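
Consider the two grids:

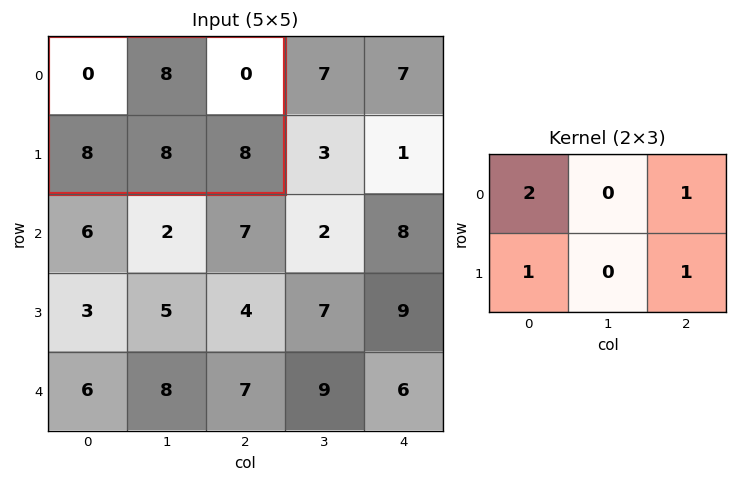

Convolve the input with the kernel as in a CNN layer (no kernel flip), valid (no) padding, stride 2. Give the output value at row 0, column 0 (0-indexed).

The receptive field on the input at this output position is [0 8 0 / 8 8 8]. Elementwise product with the kernel and sum: 0·2 + 0·1 + 8·1 + 8·1.

16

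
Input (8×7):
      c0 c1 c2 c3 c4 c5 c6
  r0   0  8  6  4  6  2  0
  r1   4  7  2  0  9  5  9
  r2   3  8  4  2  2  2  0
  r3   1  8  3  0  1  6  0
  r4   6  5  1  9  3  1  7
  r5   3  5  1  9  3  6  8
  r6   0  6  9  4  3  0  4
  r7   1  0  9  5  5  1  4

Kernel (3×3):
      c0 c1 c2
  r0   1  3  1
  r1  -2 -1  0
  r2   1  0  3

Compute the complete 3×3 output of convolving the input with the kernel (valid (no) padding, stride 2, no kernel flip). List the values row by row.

30 30 -9
30 16 24
38 38 16

Output[0,0]: The receptive field on the input at this output position is [0 8 6 / 4 7 2 / 3 8 4]. Elementwise product with the kernel and sum: 0·1 + 8·3 + 6·1 + 4·-2 + 7·-1 + 3·1 + 4·3.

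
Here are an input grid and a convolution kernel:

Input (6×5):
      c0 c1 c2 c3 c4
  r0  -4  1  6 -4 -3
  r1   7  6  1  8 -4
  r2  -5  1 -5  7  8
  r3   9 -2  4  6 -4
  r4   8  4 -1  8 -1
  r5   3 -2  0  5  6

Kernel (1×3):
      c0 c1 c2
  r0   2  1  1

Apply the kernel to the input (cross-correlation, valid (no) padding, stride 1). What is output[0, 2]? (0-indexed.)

The receptive field on the input at this output position is [6 -4 -3]. Elementwise product with the kernel and sum: 6·2 + -4·1 + -3·1.

5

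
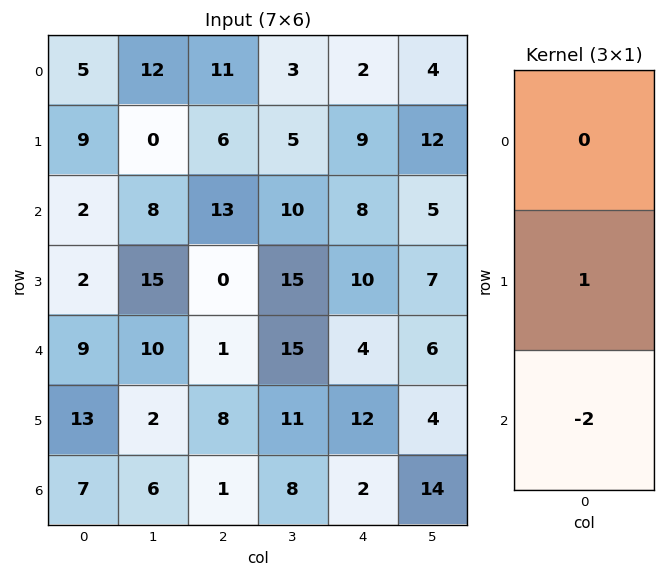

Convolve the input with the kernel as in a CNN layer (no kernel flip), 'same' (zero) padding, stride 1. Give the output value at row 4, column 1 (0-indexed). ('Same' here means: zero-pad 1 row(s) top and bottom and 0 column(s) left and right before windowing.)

6

The receptive field on the zero-padded input at this output position is [15 / 10 / 2]. Elementwise product with the kernel and sum: 10·1 + 2·-2.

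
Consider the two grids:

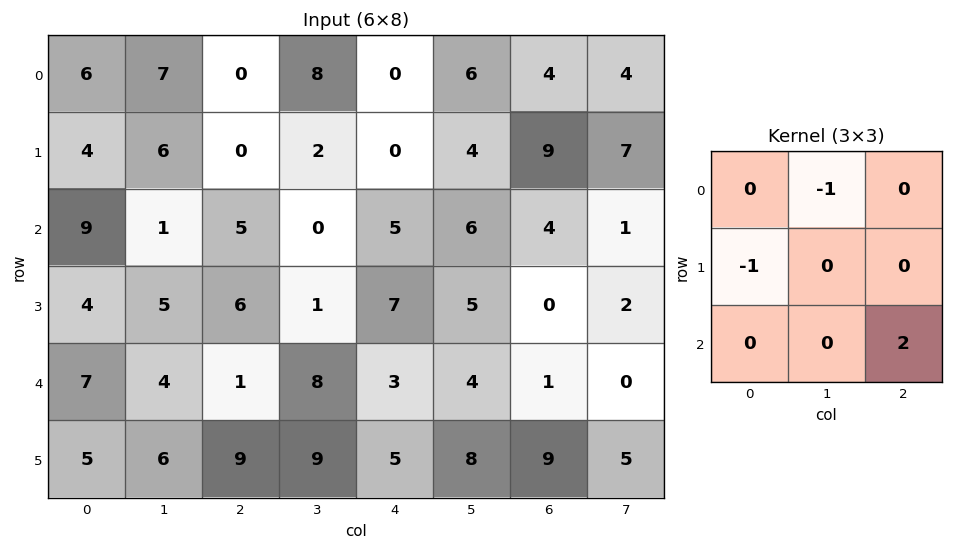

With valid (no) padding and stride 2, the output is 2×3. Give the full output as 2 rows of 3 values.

Output[0,0]: The receptive field on the input at this output position is [6 7 0 / 4 6 0 / 9 1 5]. Elementwise product with the kernel and sum: 7·-1 + 4·-1 + 5·2.
Output[0,1]: The receptive field on the input at this output position is [0 8 0 / 0 2 0 / 5 0 5]. Elementwise product with the kernel and sum: 8·-1 + 0·-1 + 5·2.

-1 2 2
-3 0 -11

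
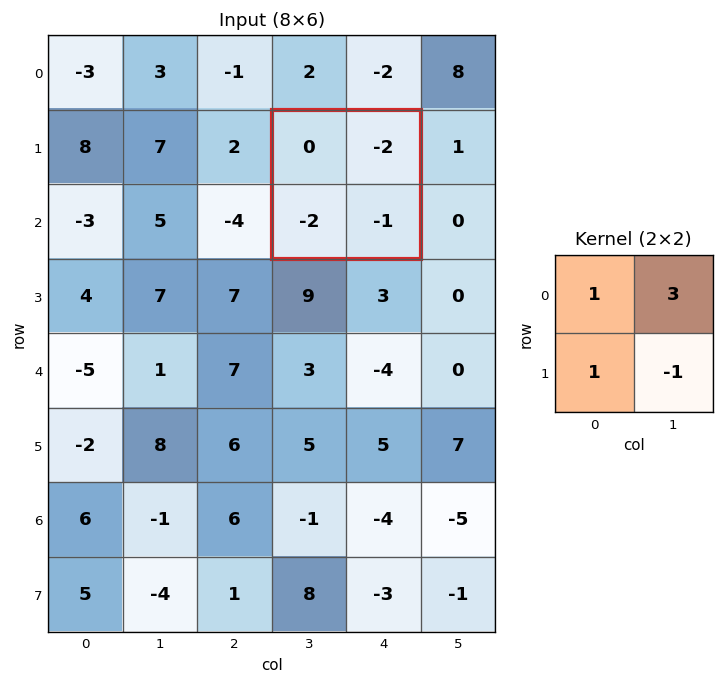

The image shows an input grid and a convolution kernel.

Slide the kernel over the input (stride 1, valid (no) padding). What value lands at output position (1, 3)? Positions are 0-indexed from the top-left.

-7

The receptive field on the input at this output position is [0 -2 / -2 -1]. Elementwise product with the kernel and sum: 0·1 + -2·3 + -2·1 + -1·-1.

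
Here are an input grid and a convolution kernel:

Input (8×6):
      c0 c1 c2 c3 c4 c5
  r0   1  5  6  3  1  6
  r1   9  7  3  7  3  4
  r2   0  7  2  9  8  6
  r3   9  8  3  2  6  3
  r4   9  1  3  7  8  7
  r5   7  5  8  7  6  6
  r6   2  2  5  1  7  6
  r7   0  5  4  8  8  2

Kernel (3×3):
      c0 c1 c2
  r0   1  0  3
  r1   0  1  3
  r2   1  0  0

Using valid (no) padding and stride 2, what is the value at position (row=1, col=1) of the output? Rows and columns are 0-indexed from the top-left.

The receptive field on the input at this output position is [2 9 8 / 3 2 6 / 3 7 8]. Elementwise product with the kernel and sum: 2·1 + 8·3 + 2·1 + 6·3 + 3·1.

49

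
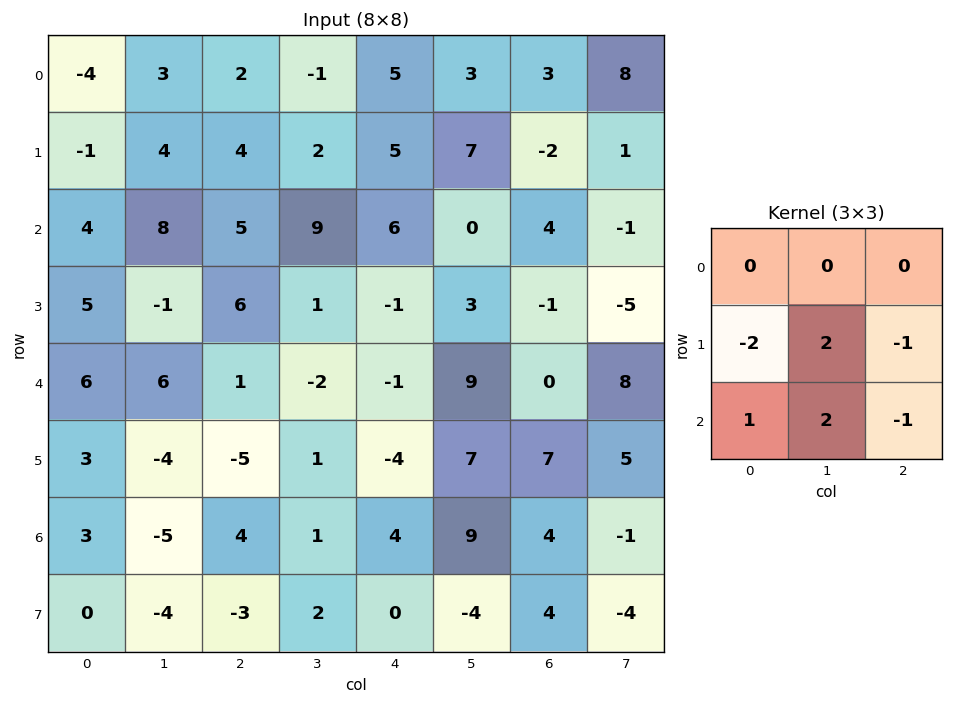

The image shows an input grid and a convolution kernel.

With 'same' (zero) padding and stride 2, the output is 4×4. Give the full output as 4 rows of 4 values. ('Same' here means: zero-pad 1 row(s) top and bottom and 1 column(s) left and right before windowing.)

Output[0,0]: The receptive field on the zero-padded input at this output position is [0 0 0 / 0 -4 3 / 0 -1 4]. Elementwise product with the kernel and sum: 0·-2 + -4·2 + 3·-1 + 0·1 + -1·2 + 4·-1.

-17 9 14 -6
11 -5 -10 15
16 -23 -21 -10
15 5 3 -1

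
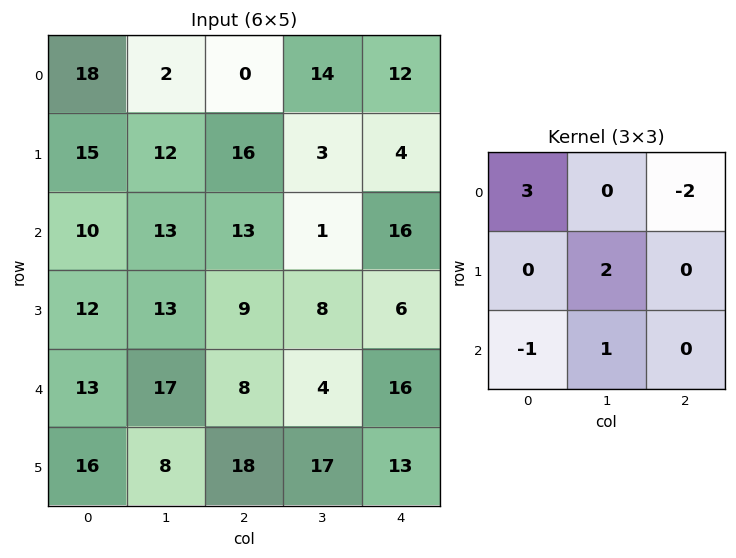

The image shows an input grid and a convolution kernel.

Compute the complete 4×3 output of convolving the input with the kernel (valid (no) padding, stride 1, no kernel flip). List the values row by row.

Output[0,0]: The receptive field on the input at this output position is [18 2 0 / 15 12 16 / 10 13 13]. Elementwise product with the kernel and sum: 18·3 + 0·-2 + 12·2 + 10·-1 + 13·1.

81 10 -30
40 52 41
34 46 19
44 49 22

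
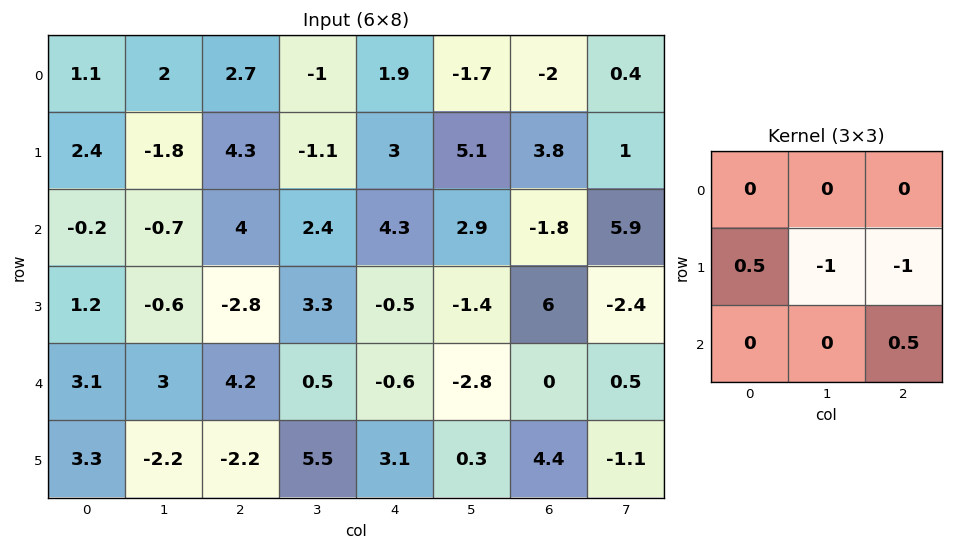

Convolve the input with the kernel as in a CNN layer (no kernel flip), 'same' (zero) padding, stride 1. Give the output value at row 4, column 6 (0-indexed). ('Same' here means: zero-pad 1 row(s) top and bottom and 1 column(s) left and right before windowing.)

-2.45

The receptive field on the zero-padded input at this output position is [-1.4 6 -2.4 / -2.8 0 0.5 / 0.3 4.4 -1.1]. Elementwise product with the kernel and sum: -2.8·0.5 + 0·-1 + 0.5·-1 + -1.1·0.5.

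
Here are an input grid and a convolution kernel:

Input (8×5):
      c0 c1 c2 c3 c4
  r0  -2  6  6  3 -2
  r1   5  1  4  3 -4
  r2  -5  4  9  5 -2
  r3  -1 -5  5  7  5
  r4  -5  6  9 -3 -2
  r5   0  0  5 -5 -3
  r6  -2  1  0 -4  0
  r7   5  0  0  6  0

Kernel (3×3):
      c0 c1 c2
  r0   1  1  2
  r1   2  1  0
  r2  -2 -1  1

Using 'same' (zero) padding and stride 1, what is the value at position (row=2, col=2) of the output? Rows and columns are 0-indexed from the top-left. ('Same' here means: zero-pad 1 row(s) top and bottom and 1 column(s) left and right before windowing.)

The receptive field on the zero-padded input at this output position is [1 4 3 / 4 9 5 / -5 5 7]. Elementwise product with the kernel and sum: 1·1 + 4·1 + 3·2 + 4·2 + 9·1 + -5·-2 + 5·-1 + 7·1.

40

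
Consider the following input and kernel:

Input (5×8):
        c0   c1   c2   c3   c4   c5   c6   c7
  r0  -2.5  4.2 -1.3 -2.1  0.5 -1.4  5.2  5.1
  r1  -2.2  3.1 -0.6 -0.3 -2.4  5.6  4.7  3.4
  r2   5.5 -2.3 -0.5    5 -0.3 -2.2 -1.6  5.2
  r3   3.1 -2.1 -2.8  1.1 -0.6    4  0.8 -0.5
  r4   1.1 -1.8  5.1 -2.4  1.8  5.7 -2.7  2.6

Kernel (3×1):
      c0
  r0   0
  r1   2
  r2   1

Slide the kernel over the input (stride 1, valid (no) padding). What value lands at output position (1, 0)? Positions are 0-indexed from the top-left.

The receptive field on the input at this output position is [-2.2 / 5.5 / 3.1]. Elementwise product with the kernel and sum: 5.5·2 + 3.1·1.

14.1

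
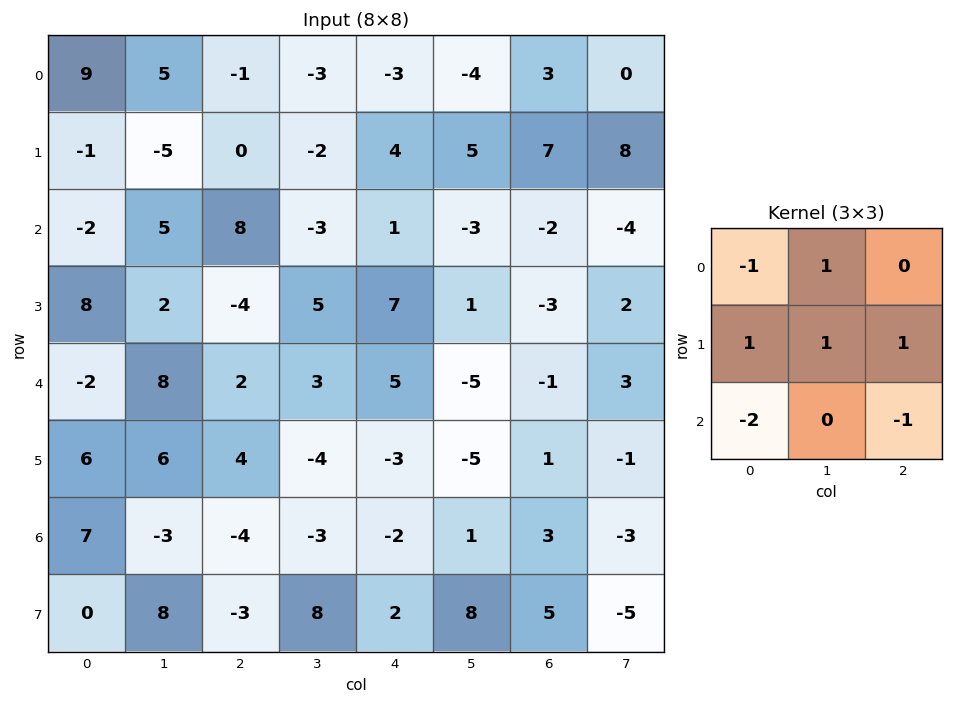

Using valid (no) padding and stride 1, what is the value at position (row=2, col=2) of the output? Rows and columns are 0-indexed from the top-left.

-12

The receptive field on the input at this output position is [8 -3 1 / -4 5 7 / 2 3 5]. Elementwise product with the kernel and sum: 8·-1 + -3·1 + -4·1 + 5·1 + 7·1 + 2·-2 + 5·-1.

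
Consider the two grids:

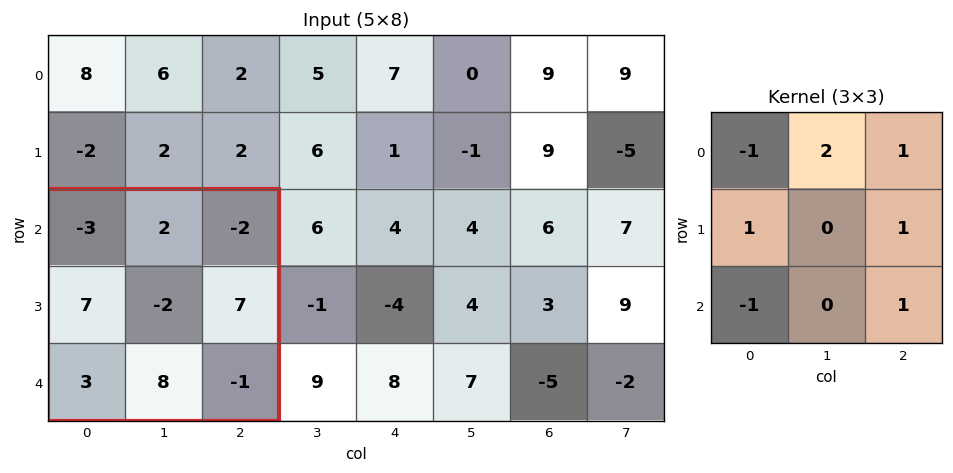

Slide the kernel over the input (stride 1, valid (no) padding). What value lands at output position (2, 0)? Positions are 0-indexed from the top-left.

The receptive field on the input at this output position is [-3 2 -2 / 7 -2 7 / 3 8 -1]. Elementwise product with the kernel and sum: -3·-1 + 2·2 + -2·1 + 7·1 + 7·1 + 3·-1 + -1·1.

15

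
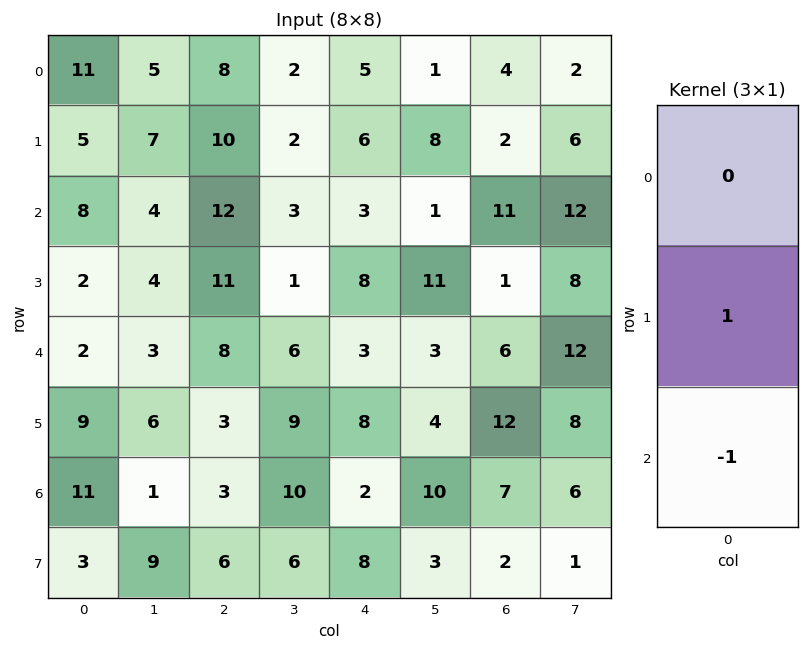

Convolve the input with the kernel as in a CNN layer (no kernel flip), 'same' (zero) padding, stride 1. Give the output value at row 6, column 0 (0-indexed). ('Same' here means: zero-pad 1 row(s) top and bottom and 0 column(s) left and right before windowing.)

8

The receptive field on the zero-padded input at this output position is [9 / 11 / 3]. Elementwise product with the kernel and sum: 11·1 + 3·-1.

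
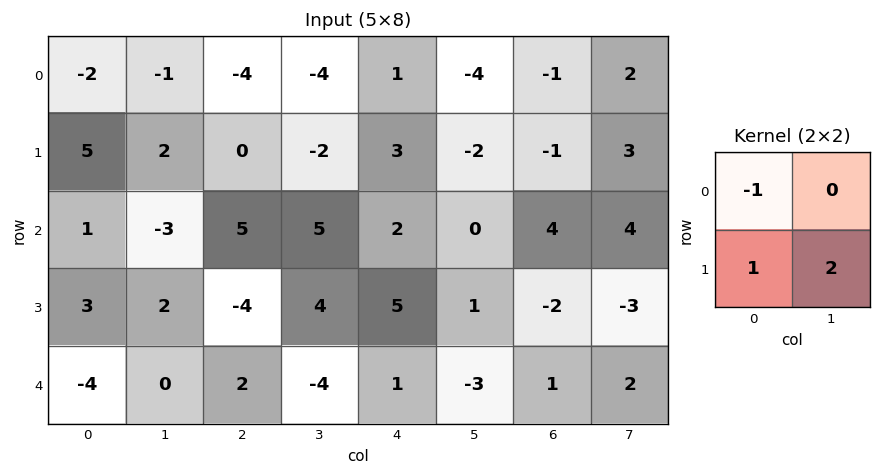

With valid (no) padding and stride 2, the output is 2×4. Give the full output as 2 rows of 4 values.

Output[0,0]: The receptive field on the input at this output position is [-2 -1 / 5 2]. Elementwise product with the kernel and sum: -2·-1 + 5·1 + 2·2.

11 0 -2 6
6 -1 5 -12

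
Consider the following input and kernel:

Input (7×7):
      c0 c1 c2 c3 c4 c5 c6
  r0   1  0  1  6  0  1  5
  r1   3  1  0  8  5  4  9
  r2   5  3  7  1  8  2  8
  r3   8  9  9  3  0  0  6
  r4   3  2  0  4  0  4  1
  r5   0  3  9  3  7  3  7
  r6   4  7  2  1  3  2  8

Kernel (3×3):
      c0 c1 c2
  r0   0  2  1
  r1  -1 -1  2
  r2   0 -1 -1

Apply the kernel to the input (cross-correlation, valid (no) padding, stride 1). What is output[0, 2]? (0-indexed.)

The receptive field on the input at this output position is [1 6 0 / 0 8 5 / 7 1 8]. Elementwise product with the kernel and sum: 6·2 + 0·1 + 0·-1 + 8·-1 + 5·2 + 1·-1 + 8·-1.

5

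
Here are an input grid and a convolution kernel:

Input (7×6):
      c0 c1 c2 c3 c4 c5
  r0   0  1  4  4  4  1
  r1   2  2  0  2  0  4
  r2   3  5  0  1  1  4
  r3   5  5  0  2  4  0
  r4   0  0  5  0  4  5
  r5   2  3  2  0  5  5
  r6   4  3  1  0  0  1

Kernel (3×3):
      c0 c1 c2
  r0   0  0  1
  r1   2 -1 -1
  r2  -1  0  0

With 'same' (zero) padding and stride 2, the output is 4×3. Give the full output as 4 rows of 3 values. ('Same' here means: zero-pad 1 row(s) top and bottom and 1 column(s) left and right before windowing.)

-1 -8 1
-6 6 -1
5 -6 -9
-4 5 4

Output[0,0]: The receptive field on the zero-padded input at this output position is [0 0 0 / 0 0 1 / 0 2 2]. Elementwise product with the kernel and sum: 0·1 + 0·2 + 0·-1 + 1·-1 + 0·-1.
Output[0,1]: The receptive field on the zero-padded input at this output position is [0 0 0 / 1 4 4 / 2 0 2]. Elementwise product with the kernel and sum: 0·1 + 1·2 + 4·-1 + 4·-1 + 2·-1.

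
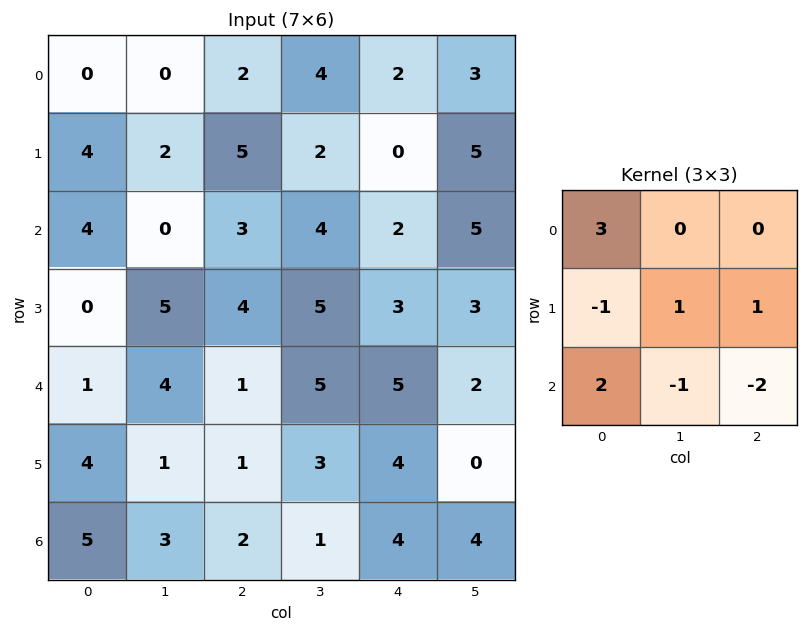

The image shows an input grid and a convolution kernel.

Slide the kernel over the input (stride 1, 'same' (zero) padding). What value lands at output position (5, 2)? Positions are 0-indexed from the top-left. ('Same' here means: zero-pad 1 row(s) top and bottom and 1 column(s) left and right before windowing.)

17

The receptive field on the zero-padded input at this output position is [4 1 5 / 1 1 3 / 3 2 1]. Elementwise product with the kernel and sum: 4·3 + 1·-1 + 1·1 + 3·1 + 3·2 + 2·-1 + 1·-2.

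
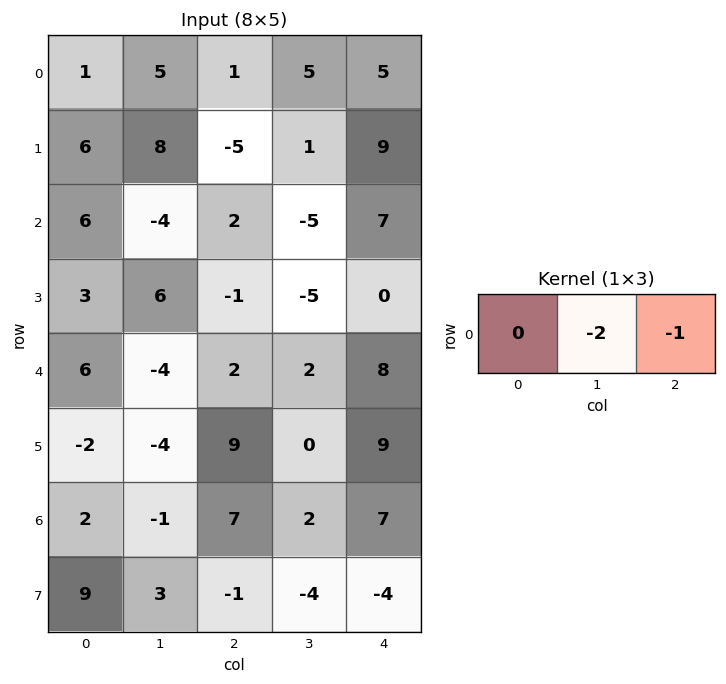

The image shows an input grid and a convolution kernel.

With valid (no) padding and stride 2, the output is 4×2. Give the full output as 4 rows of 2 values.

Output[0,0]: The receptive field on the input at this output position is [1 5 1]. Elementwise product with the kernel and sum: 5·-2 + 1·-1.
Output[0,1]: The receptive field on the input at this output position is [1 5 5]. Elementwise product with the kernel and sum: 5·-2 + 5·-1.

-11 -15
6 3
6 -12
-5 -11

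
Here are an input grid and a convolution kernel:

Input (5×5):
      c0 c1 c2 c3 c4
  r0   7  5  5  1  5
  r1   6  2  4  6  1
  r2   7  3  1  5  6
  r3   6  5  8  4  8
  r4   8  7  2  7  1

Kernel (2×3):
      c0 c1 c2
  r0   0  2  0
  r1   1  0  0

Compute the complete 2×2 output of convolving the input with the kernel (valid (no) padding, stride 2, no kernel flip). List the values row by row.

16 6
12 18

Output[0,0]: The receptive field on the input at this output position is [7 5 5 / 6 2 4]. Elementwise product with the kernel and sum: 5·2 + 6·1.
Output[0,1]: The receptive field on the input at this output position is [5 1 5 / 4 6 1]. Elementwise product with the kernel and sum: 1·2 + 4·1.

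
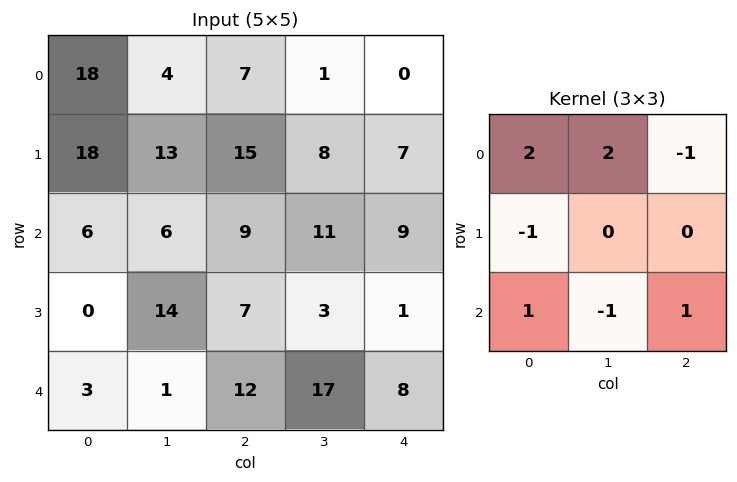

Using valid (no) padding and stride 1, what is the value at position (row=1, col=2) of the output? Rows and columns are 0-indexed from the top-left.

35

The receptive field on the input at this output position is [15 8 7 / 9 11 9 / 7 3 1]. Elementwise product with the kernel and sum: 15·2 + 8·2 + 7·-1 + 9·-1 + 7·1 + 3·-1 + 1·1.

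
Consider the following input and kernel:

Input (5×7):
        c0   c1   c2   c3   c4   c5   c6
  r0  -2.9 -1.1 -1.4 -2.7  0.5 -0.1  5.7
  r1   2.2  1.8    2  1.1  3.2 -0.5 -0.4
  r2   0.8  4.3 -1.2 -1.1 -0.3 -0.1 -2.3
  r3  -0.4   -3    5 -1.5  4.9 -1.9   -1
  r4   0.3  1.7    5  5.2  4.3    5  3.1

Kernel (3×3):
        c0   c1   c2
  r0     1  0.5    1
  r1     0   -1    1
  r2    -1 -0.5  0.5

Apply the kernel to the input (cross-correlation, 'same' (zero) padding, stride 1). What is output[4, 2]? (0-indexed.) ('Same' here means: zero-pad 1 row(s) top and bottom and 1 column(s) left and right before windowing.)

-1.8

The receptive field on the zero-padded input at this output position is [-3 5 -1.5 / 1.7 5 5.2 / 0 0 0]. Elementwise product with the kernel and sum: -3·1 + 5·0.5 + -1.5·1 + 5·-1 + 5.2·1 + 0·-1 + 0·-0.5 + 0·0.5.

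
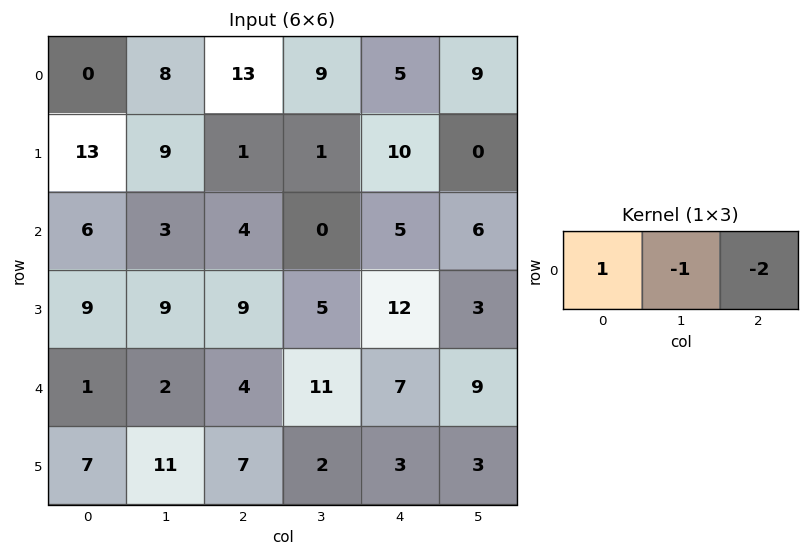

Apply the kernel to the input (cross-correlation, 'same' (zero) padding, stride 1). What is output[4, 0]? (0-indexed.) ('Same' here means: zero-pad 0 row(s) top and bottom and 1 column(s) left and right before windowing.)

-5

The receptive field on the zero-padded input at this output position is [0 1 2]. Elementwise product with the kernel and sum: 0·1 + 1·-1 + 2·-2.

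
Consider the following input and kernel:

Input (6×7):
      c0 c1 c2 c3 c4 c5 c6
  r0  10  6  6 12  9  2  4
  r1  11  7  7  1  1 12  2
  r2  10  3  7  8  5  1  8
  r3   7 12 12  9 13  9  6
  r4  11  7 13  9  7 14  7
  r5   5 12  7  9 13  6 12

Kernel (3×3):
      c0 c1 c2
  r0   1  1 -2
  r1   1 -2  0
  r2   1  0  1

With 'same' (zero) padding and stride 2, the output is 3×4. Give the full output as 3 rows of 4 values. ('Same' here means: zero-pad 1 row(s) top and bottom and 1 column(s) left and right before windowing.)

Output[0,0]: The receptive field on the zero-padded input at this output position is [0 0 0 / 0 10 6 / 0 11 7]. Elementwise product with the kernel and sum: 0·1 + 0·1 + 0·-2 + 0·1 + 10·-2 + 0·1 + 7·1.
Output[0,1]: The receptive field on the zero-padded input at this output position is [0 0 0 / 6 6 12 / 7 7 1]. Elementwise product with the kernel and sum: 0·1 + 0·1 + 0·-2 + 6·1 + 6·-2 + 7·1 + 1·1.

-13 2 7 6
-11 22 -6 8
-27 8 14 21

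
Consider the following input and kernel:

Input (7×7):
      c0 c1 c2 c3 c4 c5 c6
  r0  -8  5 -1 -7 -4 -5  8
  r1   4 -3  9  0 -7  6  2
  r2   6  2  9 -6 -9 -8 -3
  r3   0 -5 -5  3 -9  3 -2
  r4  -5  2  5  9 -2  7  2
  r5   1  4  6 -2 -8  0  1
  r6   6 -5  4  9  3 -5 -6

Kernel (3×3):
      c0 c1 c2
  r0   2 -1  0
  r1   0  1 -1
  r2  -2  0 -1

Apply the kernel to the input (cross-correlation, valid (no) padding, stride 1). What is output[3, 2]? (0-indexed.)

-6

The receptive field on the input at this output position is [-5 3 -9 / 5 9 -2 / 6 -2 -8]. Elementwise product with the kernel and sum: -5·2 + 3·-1 + 9·1 + -2·-1 + 6·-2 + -8·-1.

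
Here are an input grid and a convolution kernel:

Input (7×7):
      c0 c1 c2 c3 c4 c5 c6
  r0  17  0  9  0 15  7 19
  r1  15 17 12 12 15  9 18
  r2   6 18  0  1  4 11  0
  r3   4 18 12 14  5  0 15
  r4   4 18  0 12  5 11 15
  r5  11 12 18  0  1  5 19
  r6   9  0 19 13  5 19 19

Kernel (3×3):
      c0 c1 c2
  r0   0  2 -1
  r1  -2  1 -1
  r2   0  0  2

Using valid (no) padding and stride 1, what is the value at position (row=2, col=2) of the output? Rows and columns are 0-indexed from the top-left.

-7

The receptive field on the input at this output position is [0 1 4 / 12 14 5 / 0 12 5]. Elementwise product with the kernel and sum: 1·2 + 4·-1 + 12·-2 + 14·1 + 5·-1 + 5·2.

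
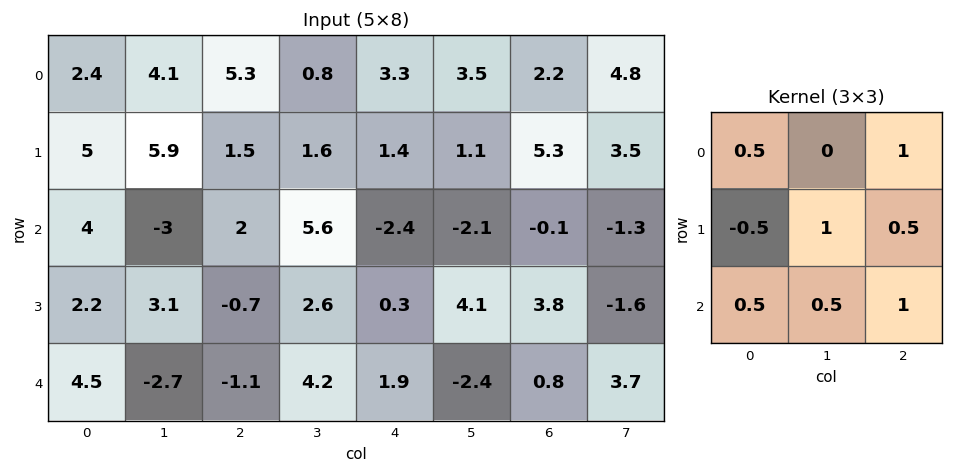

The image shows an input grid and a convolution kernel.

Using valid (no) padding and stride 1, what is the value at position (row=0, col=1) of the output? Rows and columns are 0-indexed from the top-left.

The receptive field on the input at this output position is [4.1 5.3 0.8 / 5.9 1.5 1.6 / -3 2 5.6]. Elementwise product with the kernel and sum: 4.1·0.5 + 0.8·1 + 5.9·-0.5 + 1.5·1 + 1.6·0.5 + -3·0.5 + 2·0.5 + 5.6·1.

7.3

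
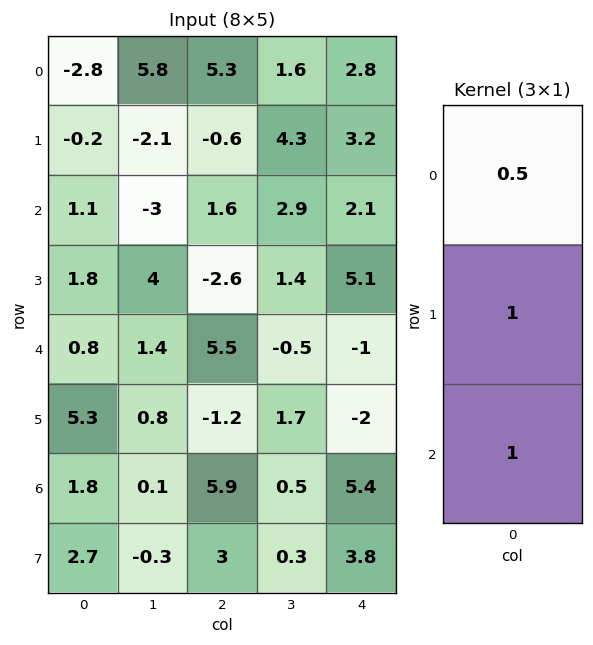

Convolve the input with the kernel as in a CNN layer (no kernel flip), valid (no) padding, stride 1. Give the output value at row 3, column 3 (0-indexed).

The receptive field on the input at this output position is [1.4 / -0.5 / 1.7]. Elementwise product with the kernel and sum: 1.4·0.5 + -0.5·1 + 1.7·1.

1.9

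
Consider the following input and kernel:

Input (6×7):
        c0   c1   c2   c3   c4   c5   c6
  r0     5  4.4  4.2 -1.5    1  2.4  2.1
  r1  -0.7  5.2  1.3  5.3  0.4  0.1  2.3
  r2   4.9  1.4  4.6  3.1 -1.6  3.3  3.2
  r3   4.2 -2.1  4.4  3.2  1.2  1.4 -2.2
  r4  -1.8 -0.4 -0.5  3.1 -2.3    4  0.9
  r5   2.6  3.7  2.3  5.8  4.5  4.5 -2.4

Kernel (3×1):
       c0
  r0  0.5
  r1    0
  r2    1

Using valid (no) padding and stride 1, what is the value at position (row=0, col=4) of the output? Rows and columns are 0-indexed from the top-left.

-1.1

The receptive field on the input at this output position is [1 / 0.4 / -1.6]. Elementwise product with the kernel and sum: 1·0.5 + -1.6·1.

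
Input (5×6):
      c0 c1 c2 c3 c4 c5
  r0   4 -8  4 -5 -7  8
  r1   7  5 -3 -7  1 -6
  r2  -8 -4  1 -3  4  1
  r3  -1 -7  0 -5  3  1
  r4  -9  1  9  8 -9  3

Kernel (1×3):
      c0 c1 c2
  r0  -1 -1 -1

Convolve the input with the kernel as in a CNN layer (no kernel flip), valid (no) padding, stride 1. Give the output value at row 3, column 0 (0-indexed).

The receptive field on the input at this output position is [-1 -7 0]. Elementwise product with the kernel and sum: -1·-1 + -7·-1 + 0·-1.

8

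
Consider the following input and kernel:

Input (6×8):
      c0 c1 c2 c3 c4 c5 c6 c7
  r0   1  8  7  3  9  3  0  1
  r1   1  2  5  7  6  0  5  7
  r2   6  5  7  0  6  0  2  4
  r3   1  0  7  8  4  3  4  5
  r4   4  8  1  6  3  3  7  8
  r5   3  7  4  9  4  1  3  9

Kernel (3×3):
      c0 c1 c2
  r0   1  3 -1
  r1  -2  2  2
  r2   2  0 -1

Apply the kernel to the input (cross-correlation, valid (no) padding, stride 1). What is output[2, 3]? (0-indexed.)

The receptive field on the input at this output position is [0 6 0 / 8 4 3 / 6 3 3]. Elementwise product with the kernel and sum: 0·1 + 6·3 + 0·-1 + 8·-2 + 4·2 + 3·2 + 6·2 + 3·-1.

25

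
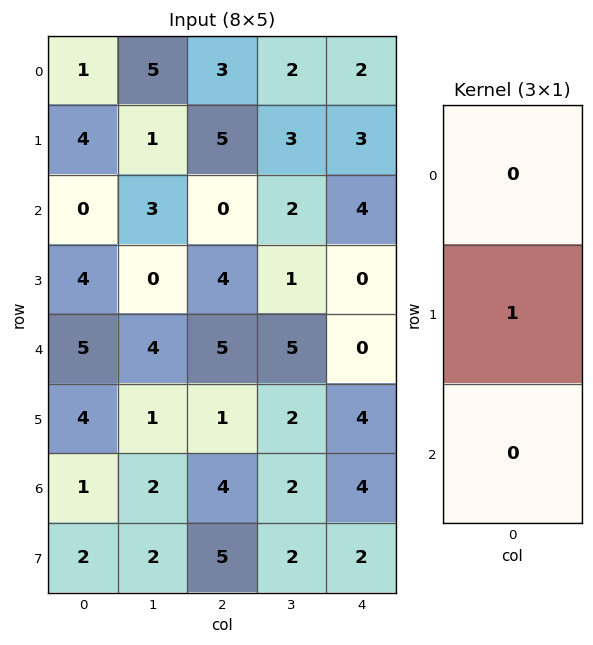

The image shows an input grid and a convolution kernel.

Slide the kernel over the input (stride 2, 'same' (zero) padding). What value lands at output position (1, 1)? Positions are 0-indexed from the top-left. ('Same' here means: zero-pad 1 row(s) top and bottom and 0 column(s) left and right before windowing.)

0

The receptive field on the zero-padded input at this output position is [5 / 0 / 4]. Elementwise product with the kernel and sum: 0·1.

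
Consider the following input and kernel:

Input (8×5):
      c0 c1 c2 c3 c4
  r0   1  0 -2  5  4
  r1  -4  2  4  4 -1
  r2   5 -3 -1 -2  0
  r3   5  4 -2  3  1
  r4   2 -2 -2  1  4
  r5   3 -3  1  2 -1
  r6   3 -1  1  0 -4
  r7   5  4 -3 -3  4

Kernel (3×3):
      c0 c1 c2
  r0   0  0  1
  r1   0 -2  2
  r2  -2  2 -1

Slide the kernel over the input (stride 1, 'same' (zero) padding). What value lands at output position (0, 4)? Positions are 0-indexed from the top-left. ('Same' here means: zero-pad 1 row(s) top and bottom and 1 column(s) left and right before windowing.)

-18

The receptive field on the zero-padded input at this output position is [0 0 0 / 5 4 0 / 4 -1 0]. Elementwise product with the kernel and sum: 0·1 + 4·-2 + 0·2 + 4·-2 + -1·2 + 0·-1.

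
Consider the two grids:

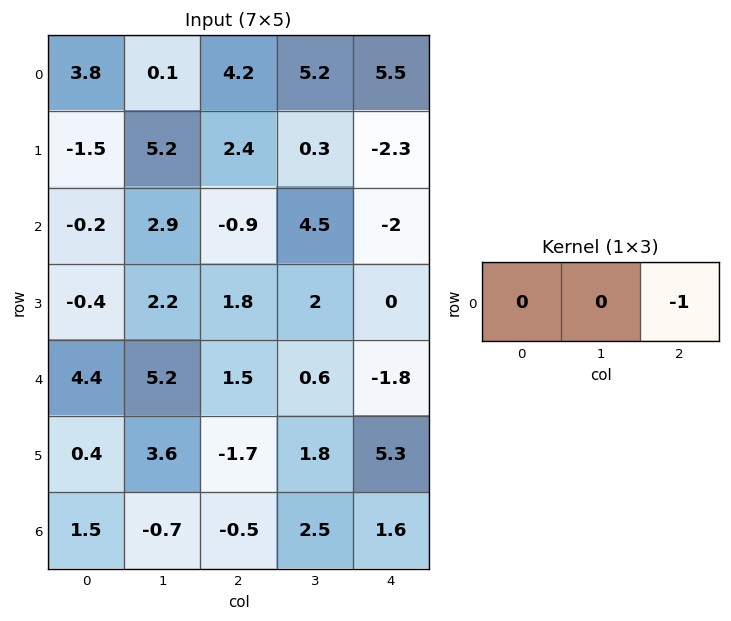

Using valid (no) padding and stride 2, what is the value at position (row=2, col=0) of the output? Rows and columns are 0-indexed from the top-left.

-1.5

The receptive field on the input at this output position is [4.4 5.2 1.5]. Elementwise product with the kernel and sum: 1.5·-1.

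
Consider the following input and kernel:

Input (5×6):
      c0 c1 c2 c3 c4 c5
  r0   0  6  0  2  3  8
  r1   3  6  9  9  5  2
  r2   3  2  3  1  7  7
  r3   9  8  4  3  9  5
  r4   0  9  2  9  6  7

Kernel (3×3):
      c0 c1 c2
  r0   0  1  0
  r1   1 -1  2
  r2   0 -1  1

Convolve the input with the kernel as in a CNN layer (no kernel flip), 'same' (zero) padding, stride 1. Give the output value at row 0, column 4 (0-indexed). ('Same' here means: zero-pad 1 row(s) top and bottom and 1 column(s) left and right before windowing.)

The receptive field on the zero-padded input at this output position is [0 0 0 / 2 3 8 / 9 5 2]. Elementwise product with the kernel and sum: 0·1 + 2·1 + 3·-1 + 8·2 + 5·-1 + 2·1.

12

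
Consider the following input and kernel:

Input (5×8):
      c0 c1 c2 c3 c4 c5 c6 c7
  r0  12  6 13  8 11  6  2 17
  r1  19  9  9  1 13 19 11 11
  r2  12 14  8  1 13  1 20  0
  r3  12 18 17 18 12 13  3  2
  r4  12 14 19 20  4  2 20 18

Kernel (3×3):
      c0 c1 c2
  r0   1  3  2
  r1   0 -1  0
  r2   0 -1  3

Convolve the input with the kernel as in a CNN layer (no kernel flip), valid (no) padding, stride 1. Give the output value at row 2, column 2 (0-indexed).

The receptive field on the input at this output position is [8 1 13 / 17 18 12 / 19 20 4]. Elementwise product with the kernel and sum: 8·1 + 1·3 + 13·2 + 18·-1 + 20·-1 + 4·3.

11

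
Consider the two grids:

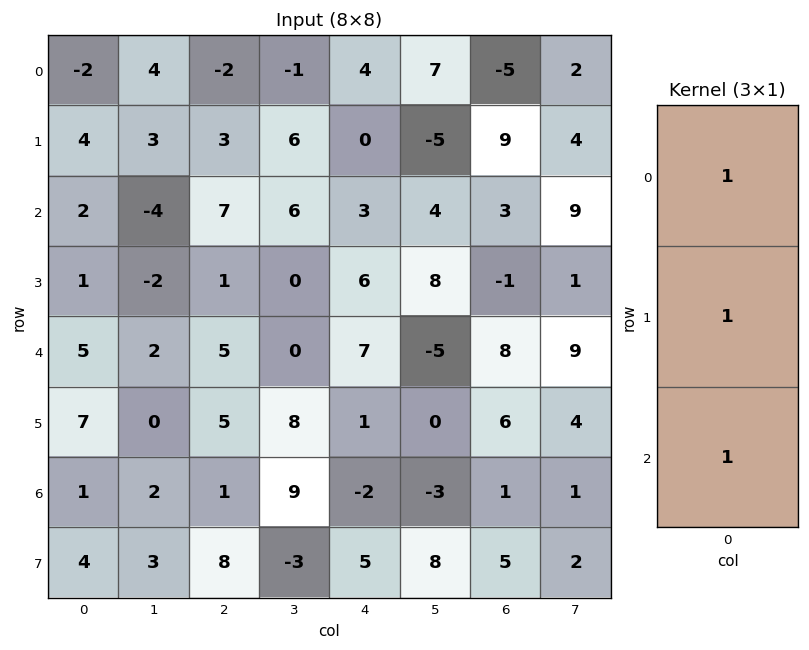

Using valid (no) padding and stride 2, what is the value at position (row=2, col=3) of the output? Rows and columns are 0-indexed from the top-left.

The receptive field on the input at this output position is [8 / 6 / 1]. Elementwise product with the kernel and sum: 8·1 + 6·1 + 1·1.

15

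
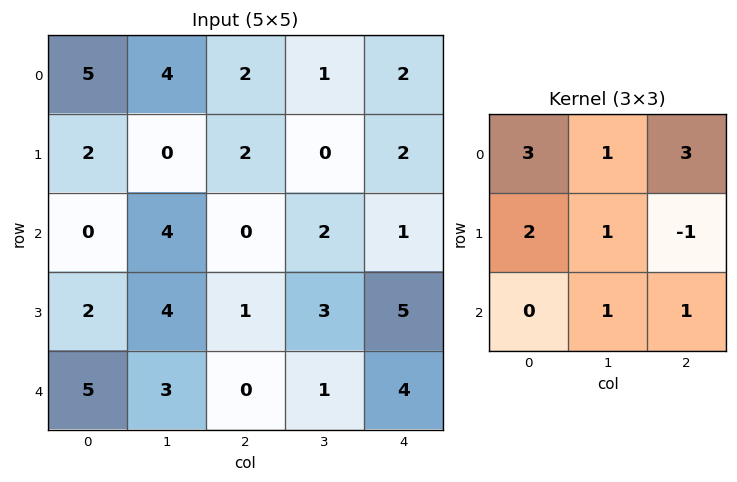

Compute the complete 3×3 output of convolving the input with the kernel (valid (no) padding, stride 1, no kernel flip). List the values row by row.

Output[0,0]: The receptive field on the input at this output position is [5 4 2 / 2 0 2 / 0 4 0]. Elementwise product with the kernel and sum: 5·3 + 4·1 + 2·3 + 2·2 + 0·1 + 2·-1 + 4·1 + 0·1.
Output[0,1]: The receptive field on the input at this output position is [4 2 1 / 0 2 0 / 4 0 2]. Elementwise product with the kernel and sum: 4·3 + 2·1 + 1·3 + 0·2 + 2·1 + 0·-1 + 0·1 + 2·1.

31 21 18
21 12 21
14 25 10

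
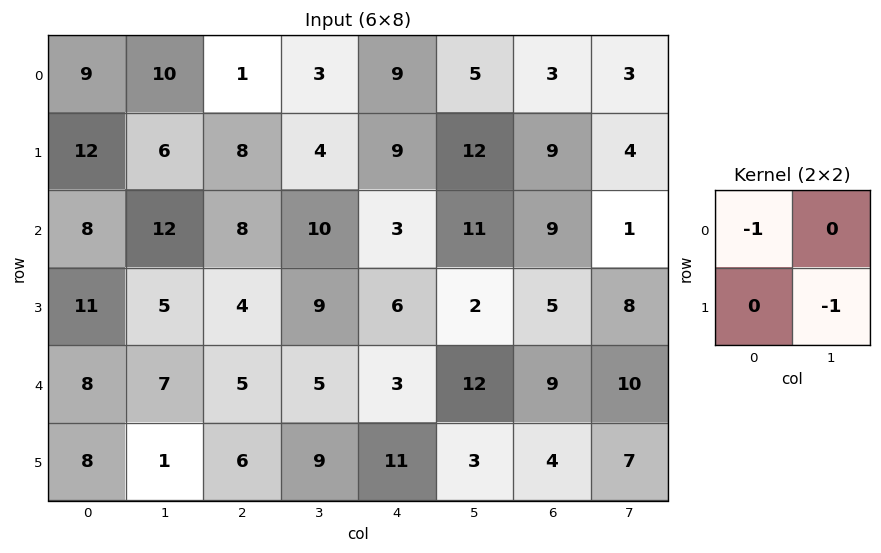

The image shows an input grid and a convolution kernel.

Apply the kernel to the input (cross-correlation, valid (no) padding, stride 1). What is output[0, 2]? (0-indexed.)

-5

The receptive field on the input at this output position is [1 3 / 8 4]. Elementwise product with the kernel and sum: 1·-1 + 4·-1.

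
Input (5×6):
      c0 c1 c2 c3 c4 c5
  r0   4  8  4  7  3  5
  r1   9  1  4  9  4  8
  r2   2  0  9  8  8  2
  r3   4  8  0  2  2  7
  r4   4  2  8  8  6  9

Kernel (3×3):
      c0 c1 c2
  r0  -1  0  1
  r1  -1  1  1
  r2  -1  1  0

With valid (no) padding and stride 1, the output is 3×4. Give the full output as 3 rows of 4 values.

-6 20 7 1
6 17 9 1
9 8 3 -1

Output[0,0]: The receptive field on the input at this output position is [4 8 4 / 9 1 4 / 2 0 9]. Elementwise product with the kernel and sum: 4·-1 + 4·1 + 9·-1 + 1·1 + 4·1 + 2·-1 + 0·1.
Output[0,1]: The receptive field on the input at this output position is [8 4 7 / 1 4 9 / 0 9 8]. Elementwise product with the kernel and sum: 8·-1 + 7·1 + 1·-1 + 4·1 + 9·1 + 0·-1 + 9·1.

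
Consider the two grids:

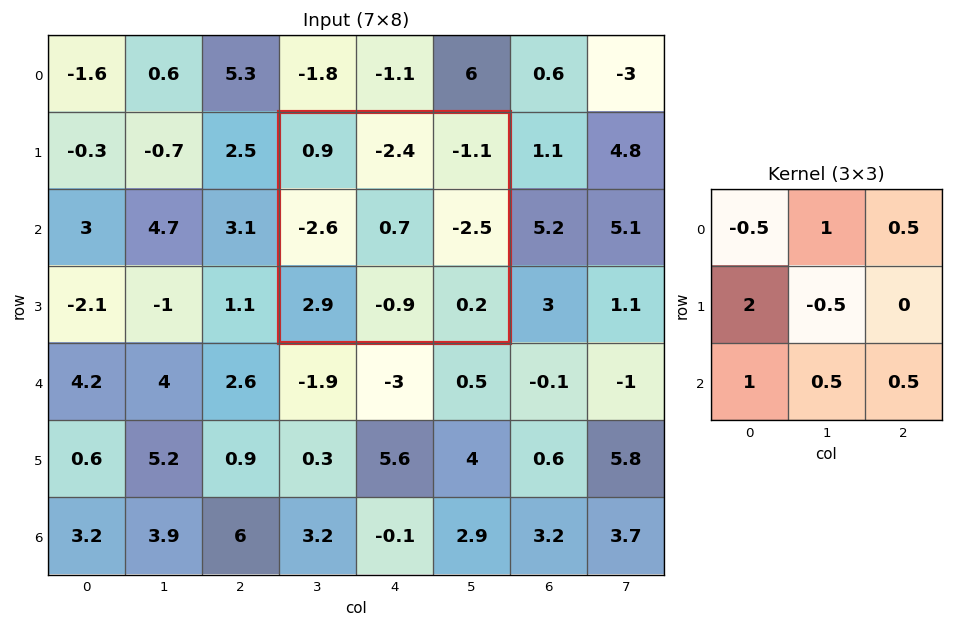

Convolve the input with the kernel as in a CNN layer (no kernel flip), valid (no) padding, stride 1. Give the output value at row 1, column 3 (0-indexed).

The receptive field on the input at this output position is [0.9 -2.4 -1.1 / -2.6 0.7 -2.5 / 2.9 -0.9 0.2]. Elementwise product with the kernel and sum: 0.9·-0.5 + -2.4·1 + -1.1·0.5 + -2.6·2 + 0.7·-0.5 + 2.9·1 + -0.9·0.5 + 0.2·0.5.

-6.4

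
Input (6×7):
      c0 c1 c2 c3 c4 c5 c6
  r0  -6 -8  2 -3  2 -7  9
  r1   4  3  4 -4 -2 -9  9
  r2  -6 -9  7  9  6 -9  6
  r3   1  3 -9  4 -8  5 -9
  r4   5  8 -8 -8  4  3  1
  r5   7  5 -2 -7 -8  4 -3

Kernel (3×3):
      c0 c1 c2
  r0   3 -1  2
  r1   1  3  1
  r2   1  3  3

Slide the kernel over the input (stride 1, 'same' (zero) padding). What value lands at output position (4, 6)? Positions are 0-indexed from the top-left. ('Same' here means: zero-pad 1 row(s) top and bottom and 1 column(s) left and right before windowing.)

25

The receptive field on the zero-padded input at this output position is [5 -9 0 / 3 1 0 / 4 -3 0]. Elementwise product with the kernel and sum: 5·3 + -9·-1 + 0·2 + 3·1 + 1·3 + 0·1 + 4·1 + -3·3 + 0·3.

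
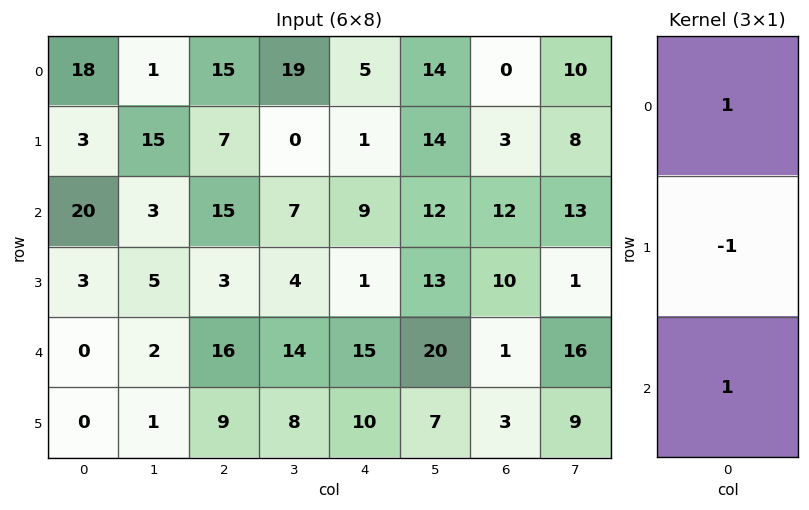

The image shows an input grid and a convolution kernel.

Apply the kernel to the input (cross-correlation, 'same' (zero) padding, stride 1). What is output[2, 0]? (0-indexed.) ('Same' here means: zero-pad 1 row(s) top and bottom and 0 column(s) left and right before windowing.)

-14

The receptive field on the zero-padded input at this output position is [3 / 20 / 3]. Elementwise product with the kernel and sum: 3·1 + 20·-1 + 3·1.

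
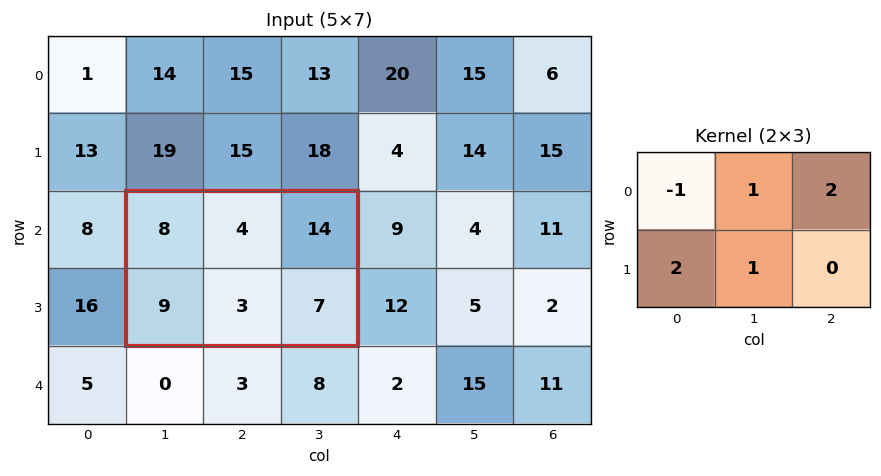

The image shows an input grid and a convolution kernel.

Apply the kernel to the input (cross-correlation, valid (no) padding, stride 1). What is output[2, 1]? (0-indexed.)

45

The receptive field on the input at this output position is [8 4 14 / 9 3 7]. Elementwise product with the kernel and sum: 8·-1 + 4·1 + 14·2 + 9·2 + 3·1.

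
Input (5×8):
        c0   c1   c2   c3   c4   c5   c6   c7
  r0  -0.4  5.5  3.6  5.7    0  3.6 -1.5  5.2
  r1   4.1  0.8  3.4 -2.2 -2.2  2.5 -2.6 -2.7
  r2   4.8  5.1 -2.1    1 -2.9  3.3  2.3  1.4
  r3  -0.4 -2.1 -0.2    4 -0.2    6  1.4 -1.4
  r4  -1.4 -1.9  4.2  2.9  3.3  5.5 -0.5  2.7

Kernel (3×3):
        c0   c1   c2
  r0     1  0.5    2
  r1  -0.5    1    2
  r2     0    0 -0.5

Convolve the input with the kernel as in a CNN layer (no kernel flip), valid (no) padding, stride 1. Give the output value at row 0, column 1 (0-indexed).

The receptive field on the input at this output position is [5.5 3.6 5.7 / 0.8 3.4 -2.2 / 5.1 -2.1 1]. Elementwise product with the kernel and sum: 5.5·1 + 3.6·0.5 + 5.7·2 + 0.8·-0.5 + 3.4·1 + -2.2·2 + 1·-0.5.

16.8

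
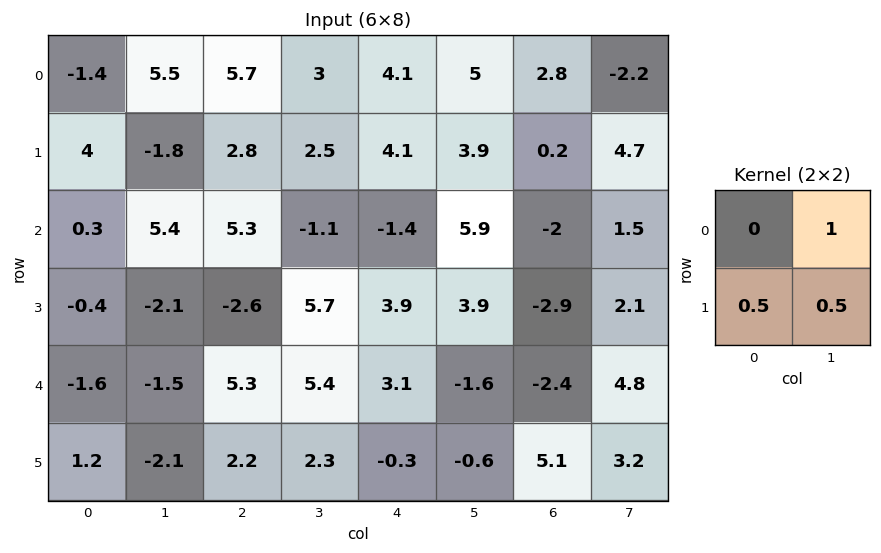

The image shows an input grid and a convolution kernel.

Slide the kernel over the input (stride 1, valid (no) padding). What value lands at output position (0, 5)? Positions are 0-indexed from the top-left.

The receptive field on the input at this output position is [5 2.8 / 3.9 0.2]. Elementwise product with the kernel and sum: 2.8·1 + 3.9·0.5 + 0.2·0.5.

4.85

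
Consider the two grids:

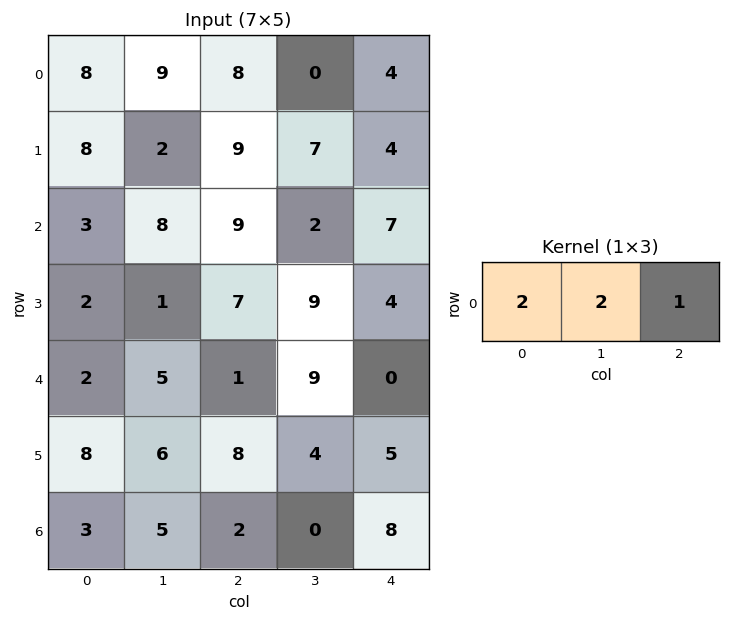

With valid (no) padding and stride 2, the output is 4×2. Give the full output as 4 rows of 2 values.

Output[0,0]: The receptive field on the input at this output position is [8 9 8]. Elementwise product with the kernel and sum: 8·2 + 9·2 + 8·1.

42 20
31 29
15 20
18 12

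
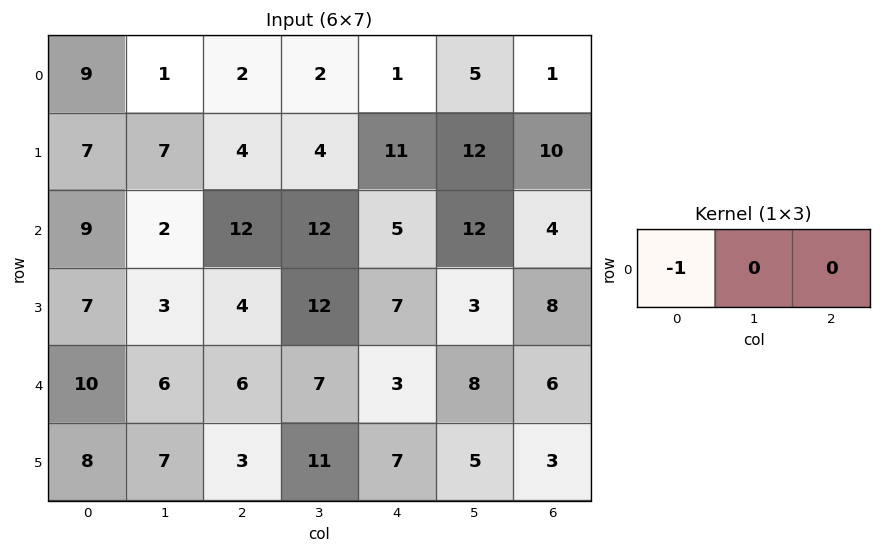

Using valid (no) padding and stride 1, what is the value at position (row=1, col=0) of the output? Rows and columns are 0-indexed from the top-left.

-7

The receptive field on the input at this output position is [7 7 4]. Elementwise product with the kernel and sum: 7·-1.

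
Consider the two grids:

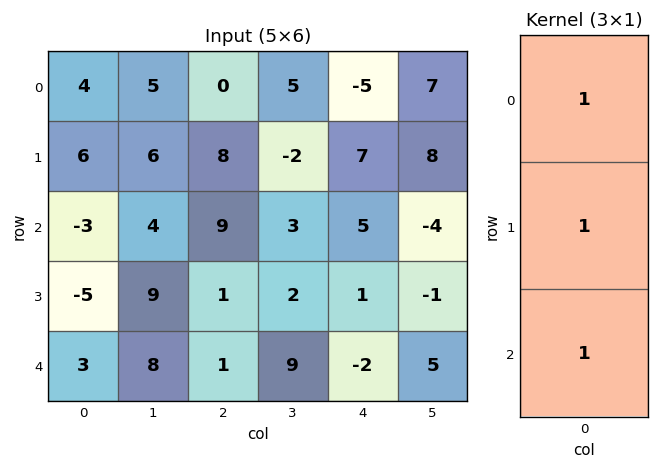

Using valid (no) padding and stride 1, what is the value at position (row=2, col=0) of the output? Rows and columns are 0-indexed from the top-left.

The receptive field on the input at this output position is [-3 / -5 / 3]. Elementwise product with the kernel and sum: -3·1 + -5·1 + 3·1.

-5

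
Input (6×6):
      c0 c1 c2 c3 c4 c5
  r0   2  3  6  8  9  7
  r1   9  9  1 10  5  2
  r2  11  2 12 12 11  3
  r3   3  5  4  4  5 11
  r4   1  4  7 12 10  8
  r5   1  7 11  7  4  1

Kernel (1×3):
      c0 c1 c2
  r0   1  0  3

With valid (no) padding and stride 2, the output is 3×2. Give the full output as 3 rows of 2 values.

20 33
47 45
22 37

Output[0,0]: The receptive field on the input at this output position is [2 3 6]. Elementwise product with the kernel and sum: 2·1 + 6·3.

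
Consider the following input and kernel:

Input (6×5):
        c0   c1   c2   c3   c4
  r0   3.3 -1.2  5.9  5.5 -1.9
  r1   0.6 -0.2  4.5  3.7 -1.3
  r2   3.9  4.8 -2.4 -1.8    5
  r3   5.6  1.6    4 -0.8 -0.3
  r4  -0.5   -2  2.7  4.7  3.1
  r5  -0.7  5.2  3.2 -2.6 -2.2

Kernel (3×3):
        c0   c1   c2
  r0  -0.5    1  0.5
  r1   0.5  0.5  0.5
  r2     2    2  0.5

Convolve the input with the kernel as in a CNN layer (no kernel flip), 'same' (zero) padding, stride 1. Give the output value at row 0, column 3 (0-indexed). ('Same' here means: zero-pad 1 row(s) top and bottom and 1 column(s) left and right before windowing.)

20.5

The receptive field on the zero-padded input at this output position is [0 0 0 / 5.9 5.5 -1.9 / 4.5 3.7 -1.3]. Elementwise product with the kernel and sum: 0·-0.5 + 0·1 + 0·0.5 + 5.9·0.5 + 5.5·0.5 + -1.9·0.5 + 4.5·2 + 3.7·2 + -1.3·0.5.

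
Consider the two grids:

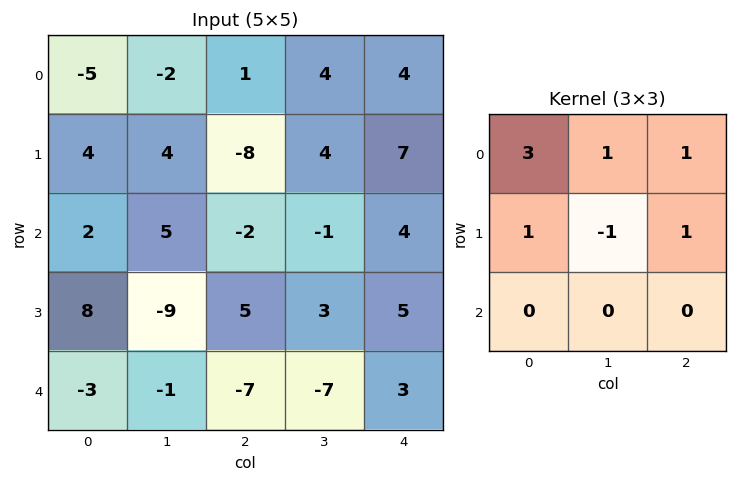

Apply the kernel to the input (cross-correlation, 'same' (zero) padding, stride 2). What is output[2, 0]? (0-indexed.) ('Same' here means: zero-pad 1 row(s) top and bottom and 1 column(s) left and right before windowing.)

The receptive field on the zero-padded input at this output position is [0 8 -9 / 0 -3 -1 / 0 0 0]. Elementwise product with the kernel and sum: 0·3 + 8·1 + -9·1 + 0·1 + -3·-1 + -1·1.

1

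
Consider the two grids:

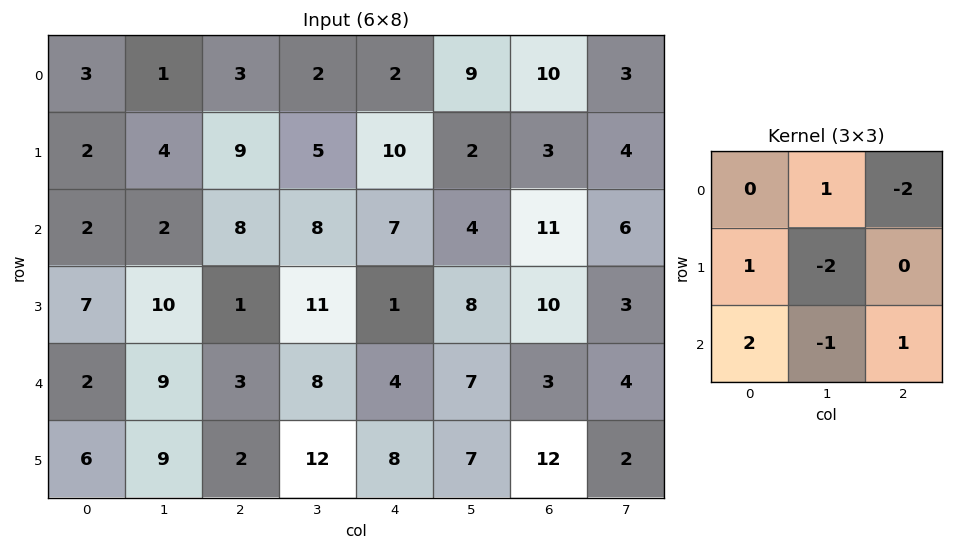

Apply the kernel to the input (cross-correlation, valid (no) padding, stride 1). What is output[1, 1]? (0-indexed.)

The receptive field on the input at this output position is [4 9 5 / 2 8 8 / 10 1 11]. Elementwise product with the kernel and sum: 9·1 + 5·-2 + 2·1 + 8·-2 + 10·2 + 1·-1 + 11·1.

15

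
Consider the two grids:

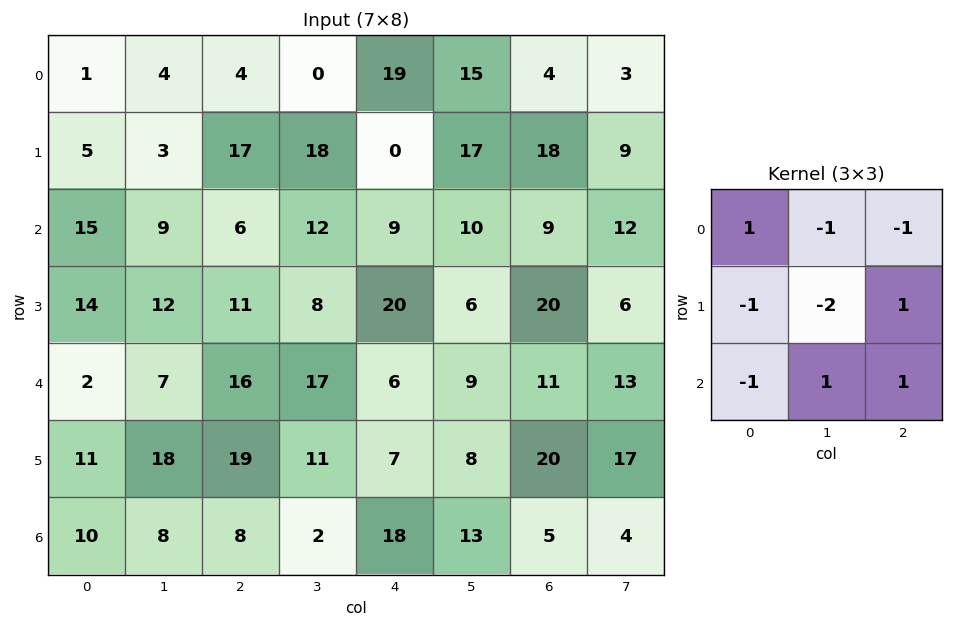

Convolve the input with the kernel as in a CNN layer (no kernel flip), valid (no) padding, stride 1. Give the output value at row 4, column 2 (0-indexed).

-29

The receptive field on the input at this output position is [16 17 6 / 19 11 7 / 8 2 18]. Elementwise product with the kernel and sum: 16·1 + 17·-1 + 6·-1 + 19·-1 + 11·-2 + 7·1 + 8·-1 + 2·1 + 18·1.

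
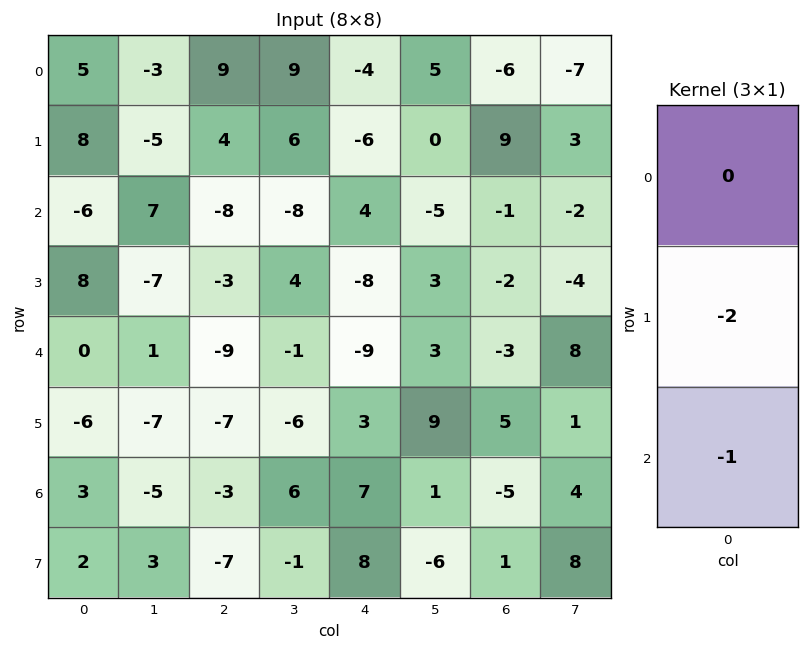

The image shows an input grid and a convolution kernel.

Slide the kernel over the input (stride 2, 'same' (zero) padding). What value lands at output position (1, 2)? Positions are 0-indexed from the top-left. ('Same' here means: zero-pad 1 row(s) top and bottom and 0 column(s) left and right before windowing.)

0

The receptive field on the zero-padded input at this output position is [-6 / 4 / -8]. Elementwise product with the kernel and sum: 4·-2 + -8·-1.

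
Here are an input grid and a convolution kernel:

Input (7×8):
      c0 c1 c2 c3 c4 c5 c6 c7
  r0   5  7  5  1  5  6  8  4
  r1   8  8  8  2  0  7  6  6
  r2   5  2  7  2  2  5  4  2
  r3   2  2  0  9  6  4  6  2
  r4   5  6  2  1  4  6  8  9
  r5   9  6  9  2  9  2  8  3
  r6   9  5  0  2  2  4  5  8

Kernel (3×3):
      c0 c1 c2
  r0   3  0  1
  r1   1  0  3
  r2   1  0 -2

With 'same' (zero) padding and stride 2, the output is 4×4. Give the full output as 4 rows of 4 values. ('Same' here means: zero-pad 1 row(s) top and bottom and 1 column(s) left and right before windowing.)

Output[0,0]: The receptive field on the zero-padded input at this output position is [0 0 0 / 0 5 7 / 0 8 8]. Elementwise product with the kernel and sum: 0·3 + 0·1 + 0·1 + 7·3 + 0·1 + 8·-2.
Output[0,1]: The receptive field on the zero-padded input at this output position is [0 0 0 / 7 5 1 / 8 8 2]. Elementwise product with the kernel and sum: 0·3 + 0·1 + 7·1 + 1·3 + 8·1 + 2·-2.

5 14 7 13
10 18 31 38
8 26 48 43
21 31 22 37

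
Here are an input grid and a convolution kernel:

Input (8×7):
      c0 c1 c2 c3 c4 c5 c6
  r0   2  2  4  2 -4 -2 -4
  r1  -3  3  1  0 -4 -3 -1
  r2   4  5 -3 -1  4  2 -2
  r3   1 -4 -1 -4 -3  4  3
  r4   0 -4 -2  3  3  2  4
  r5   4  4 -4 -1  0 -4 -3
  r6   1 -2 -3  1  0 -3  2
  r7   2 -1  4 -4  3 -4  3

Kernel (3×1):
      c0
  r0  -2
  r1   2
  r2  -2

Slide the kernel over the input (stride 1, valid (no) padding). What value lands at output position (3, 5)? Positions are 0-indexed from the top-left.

4

The receptive field on the input at this output position is [4 / 2 / -4]. Elementwise product with the kernel and sum: 4·-2 + 2·2 + -4·-2.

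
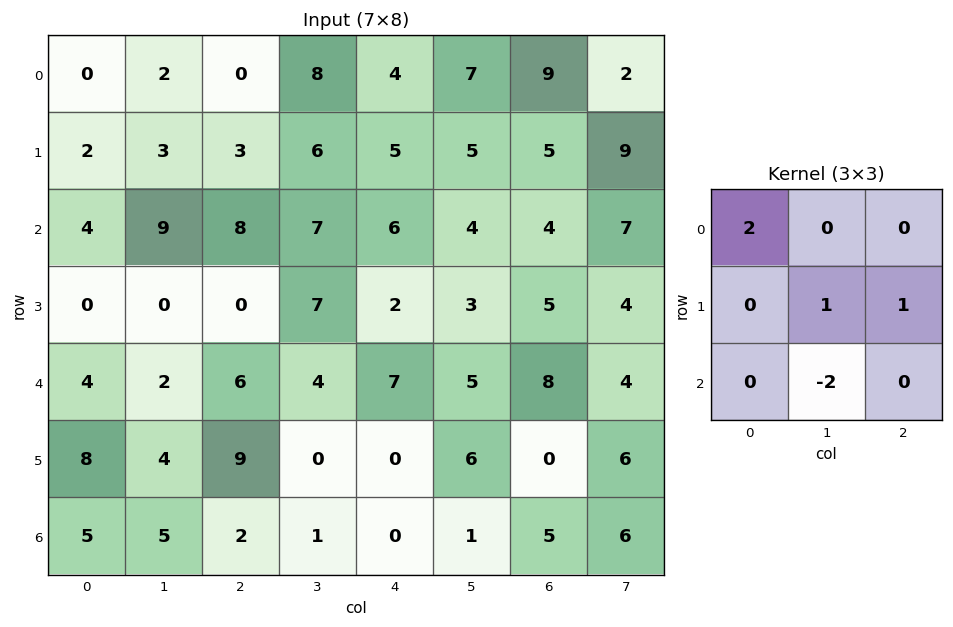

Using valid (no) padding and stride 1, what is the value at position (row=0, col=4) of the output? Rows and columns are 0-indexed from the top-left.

10

The receptive field on the input at this output position is [4 7 9 / 5 5 5 / 6 4 4]. Elementwise product with the kernel and sum: 4·2 + 5·1 + 5·1 + 4·-2.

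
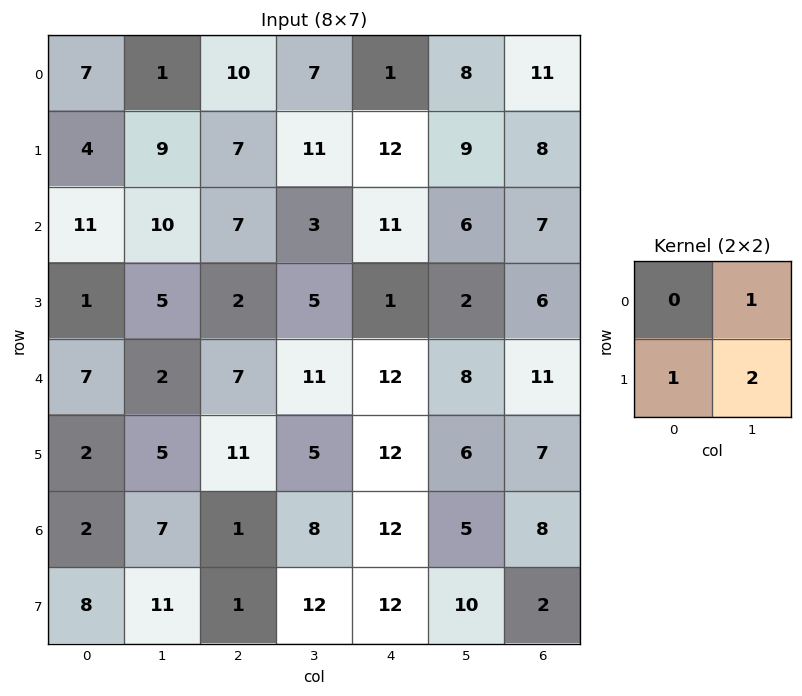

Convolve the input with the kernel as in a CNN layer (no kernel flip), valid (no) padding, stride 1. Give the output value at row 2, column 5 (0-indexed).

The receptive field on the input at this output position is [6 7 / 2 6]. Elementwise product with the kernel and sum: 7·1 + 2·1 + 6·2.

21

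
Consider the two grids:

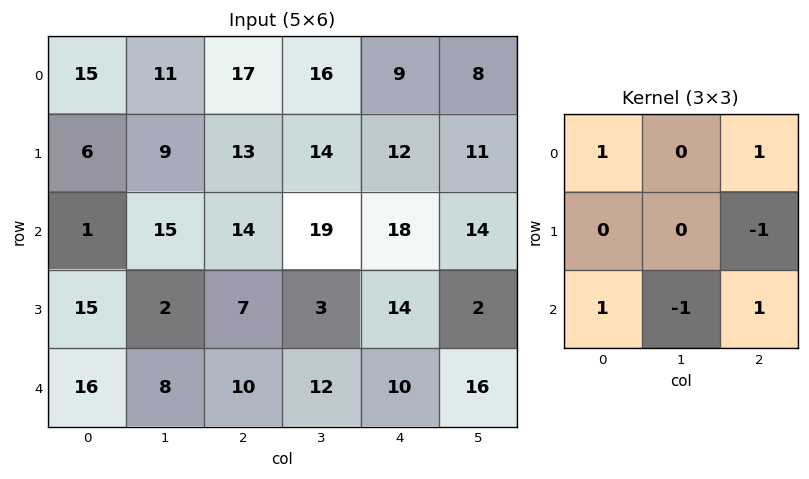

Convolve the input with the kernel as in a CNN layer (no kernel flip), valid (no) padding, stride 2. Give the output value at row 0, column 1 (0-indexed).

27

The receptive field on the input at this output position is [17 16 9 / 13 14 12 / 14 19 18]. Elementwise product with the kernel and sum: 17·1 + 9·1 + 12·-1 + 14·1 + 19·-1 + 18·1.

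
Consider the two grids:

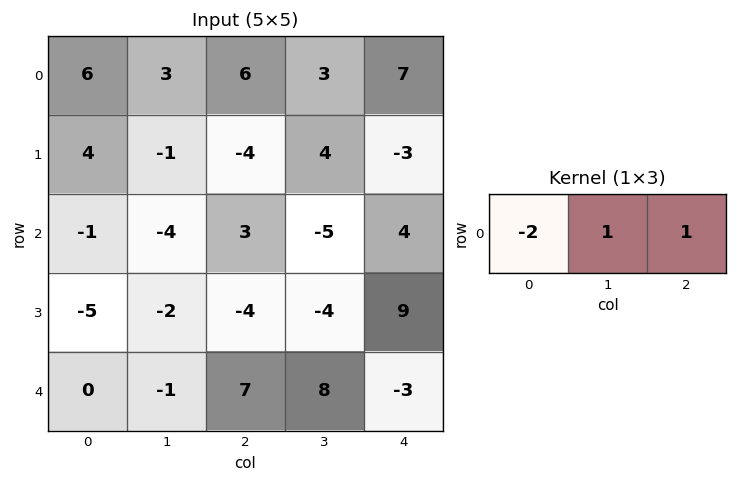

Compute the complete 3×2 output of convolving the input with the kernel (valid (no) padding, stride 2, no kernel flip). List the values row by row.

-3 -2
1 -7
6 -9

Output[0,0]: The receptive field on the input at this output position is [6 3 6]. Elementwise product with the kernel and sum: 6·-2 + 3·1 + 6·1.
Output[0,1]: The receptive field on the input at this output position is [6 3 7]. Elementwise product with the kernel and sum: 6·-2 + 3·1 + 7·1.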